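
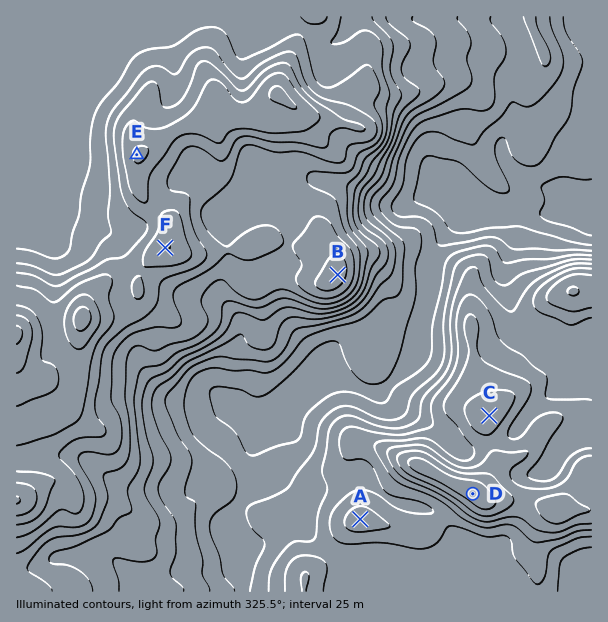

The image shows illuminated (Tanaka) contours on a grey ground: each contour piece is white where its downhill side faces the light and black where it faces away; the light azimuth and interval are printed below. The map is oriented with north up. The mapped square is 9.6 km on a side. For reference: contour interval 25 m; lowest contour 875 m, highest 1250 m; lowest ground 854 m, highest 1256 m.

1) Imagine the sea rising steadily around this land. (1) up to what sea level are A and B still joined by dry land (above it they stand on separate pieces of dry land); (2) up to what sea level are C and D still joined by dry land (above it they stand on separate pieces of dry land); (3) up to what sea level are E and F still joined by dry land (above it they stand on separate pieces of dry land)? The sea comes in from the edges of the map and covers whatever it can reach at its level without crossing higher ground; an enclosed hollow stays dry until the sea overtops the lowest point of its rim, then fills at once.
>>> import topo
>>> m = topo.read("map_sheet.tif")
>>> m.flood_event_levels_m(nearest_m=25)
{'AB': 975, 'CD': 1075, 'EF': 1175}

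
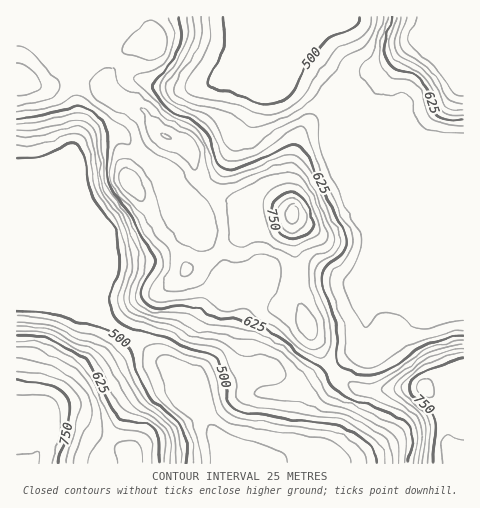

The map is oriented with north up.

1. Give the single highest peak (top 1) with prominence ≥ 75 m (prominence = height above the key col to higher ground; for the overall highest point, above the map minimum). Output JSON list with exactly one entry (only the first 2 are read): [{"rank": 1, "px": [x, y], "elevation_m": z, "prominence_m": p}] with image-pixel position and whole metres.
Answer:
[{"rank": 1, "px": [292, 215], "elevation_m": 813, "prominence_m": 392}]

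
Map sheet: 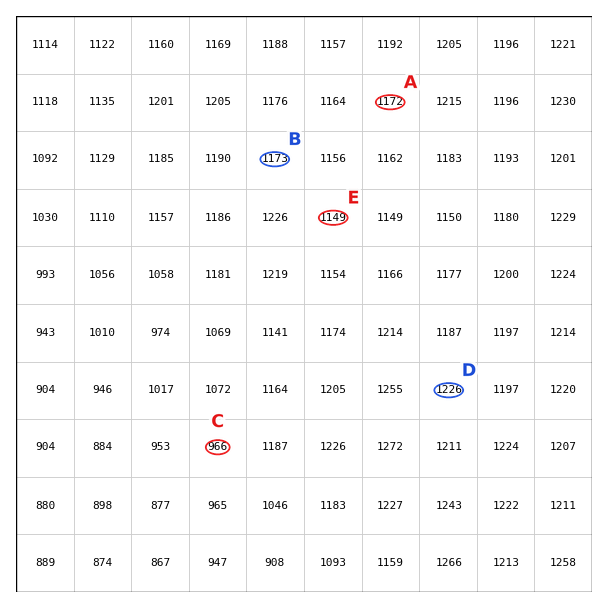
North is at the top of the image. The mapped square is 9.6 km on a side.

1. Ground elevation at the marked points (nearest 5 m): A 1170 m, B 1175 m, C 965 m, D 1225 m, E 1150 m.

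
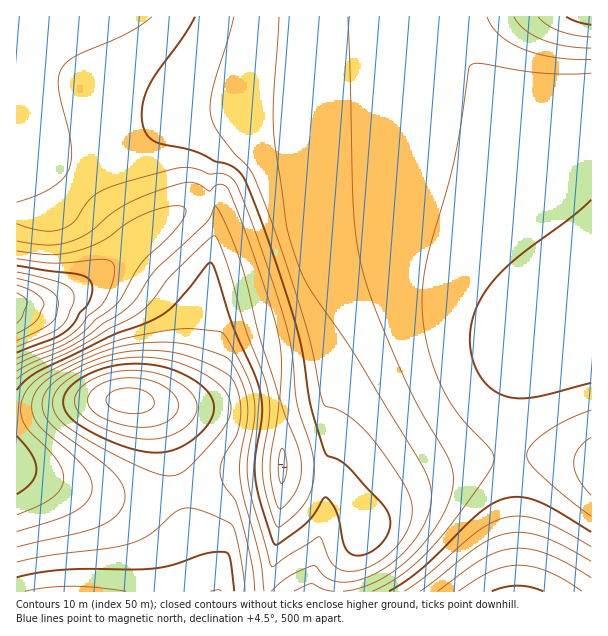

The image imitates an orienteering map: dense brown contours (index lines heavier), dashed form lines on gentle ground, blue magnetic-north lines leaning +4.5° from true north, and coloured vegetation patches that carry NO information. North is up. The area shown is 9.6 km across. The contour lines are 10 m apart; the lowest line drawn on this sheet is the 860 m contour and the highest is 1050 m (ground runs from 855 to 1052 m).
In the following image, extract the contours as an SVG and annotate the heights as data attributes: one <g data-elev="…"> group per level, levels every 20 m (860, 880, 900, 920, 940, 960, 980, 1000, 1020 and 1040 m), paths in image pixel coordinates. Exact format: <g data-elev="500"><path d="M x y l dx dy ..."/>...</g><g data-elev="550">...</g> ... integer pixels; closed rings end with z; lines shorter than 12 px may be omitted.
<g data-elev="860"><path d="M17 293l9 6 1 4-5 14-5 6"/></g><g data-elev="880"><path d="M17 278l18 5 14 7 7 6 2 7-2 12-5 8-12 7-22 11"/></g><g data-elev="900"><path d="M17 266l64 9 8 4 3 9-1 8-4 9-7 7-6 11-7 7-13 8-37 15"/></g><g data-elev="920"><path d="M281 483l-2-7-1-12 2-11 2-5 4 8 1 12-3 12-2 4z"/><path d="M17 251l31 4 26-3 27-10 28-20 21-10 26-6 7 1 3 3-2 8-8 10-36 36-19 35-7 7-18 13-12 13-13 9-54 23"/></g><g data-elev="940"><path d="M17 224l27 7 9 0 9-2 12-7 15-22 12-9 22-8 53-15 16 0 17 6 15 0 8 5 6 9 18 45 21 61 11 38 4 24 5 48 13 40 4 15 0 18-4 15-5 11-9 11-15 12-3 1-2-1-9-29-5-24 1-18 7-41-2-24-5-16-18-45-18-66-9-23-3-4-6 3-37 36-21 27-13 12-28 14-35 21-42 19-16 11"/><path d="M152 17l-26 17-50 22-13 10-4 9-1 11 13 57 1 13-3 12-6 11-11 9-15 7-20 7"/></g><g data-elev="960"><path d="M591 37l-16-2-15-4-14-7-8-7"/><path d="M234 17l-22 75-2 16 2 12 10 18 12 15 17 18 11 26 19 52 24 74 7 28 11 51 3 4 16 6 17 12 15 16 18 25 13 21 6 14 1 13-4 15-8 14-11 12-14 10-13 6-15 1-11-4-7-9-8-20-3-1-46 30-20-66-4-22 0-21 7-45-1-14-4-15-9-21-17-29-5-3-28-2-35 3-42 10-61 27-12 8-9 7-6 8-4 9-1 9 1 9 7 12 20 19 8 11 6 10 1 9-4 9-8 9-13 8-22 9"/></g><g data-elev="980"><path d="M255 591l-4-33-14-53-3-7-10-13-4-12 3-14 13-22 3-9 2-20-3-18-7-12-9-7-24-11-24-7-34-3-32 6-18 6-19 9-14 9-9 9-4 7-2 8 2 9 4 7 9 10 41 29 16 14 10 15 1 13-3 8-6 7-17 10-20 7-62 14"/><path d="M333 591l-9-2-13-5-17 7"/><path d="M591 495l-13-16-4-15 1-8 3-6 13-13"/><path d="M591 59l-37-2-32-8-13-7-10-7-8-9-4-9"/><path d="M348 17l5 187 3 32 5 27 10 36 21 51 24 52 32 56 4 12 1 10-2 17-9 19-12 20-16 18-16 14-18 12-18 7-19 4"/></g><g data-elev="1000"><path d="M234 591l-4-34-2-3-4-2-18 2-32 10-18 4-91 2-24 2-24 5"/><path d="M591 532l-36-22-18-9-16-4-17 2-12 5-12 8-57 55-17 14-17 10"/><path d="M145 452l16 1 15-4 15-8 13-12 8-12 2-10-3-11-9-10-14-10-18-7-18-4-20-1-18 2-18 5-16 8-12 10-4 7-1 9 3 8 8 8 15 10 19 9 20 8z"/><path d="M591 200l-20 18-53 39-23 22-11 14-8 15-4 15-2 16 2 20 8 16 11 13 13 8 14 2 15-1 58-14"/></g><g data-elev="1020"><path d="M591 561l-28-16-20-8-18-4-16 0-15 5-15 8-59 45"/><path d="M129 426l21 1 10-2 8-4 6-5 4-6 0-6-2-6-6-8-10-6-11-4-12-2-14 0-12 2-11 4-8 6-3 5-1 6 1 6 4 4 15 9z"/></g><g data-elev="1040"><path d="M582 591l-18-11-16-8-15-5-14-2-13 2-14 4-15 8-19 12"/></g>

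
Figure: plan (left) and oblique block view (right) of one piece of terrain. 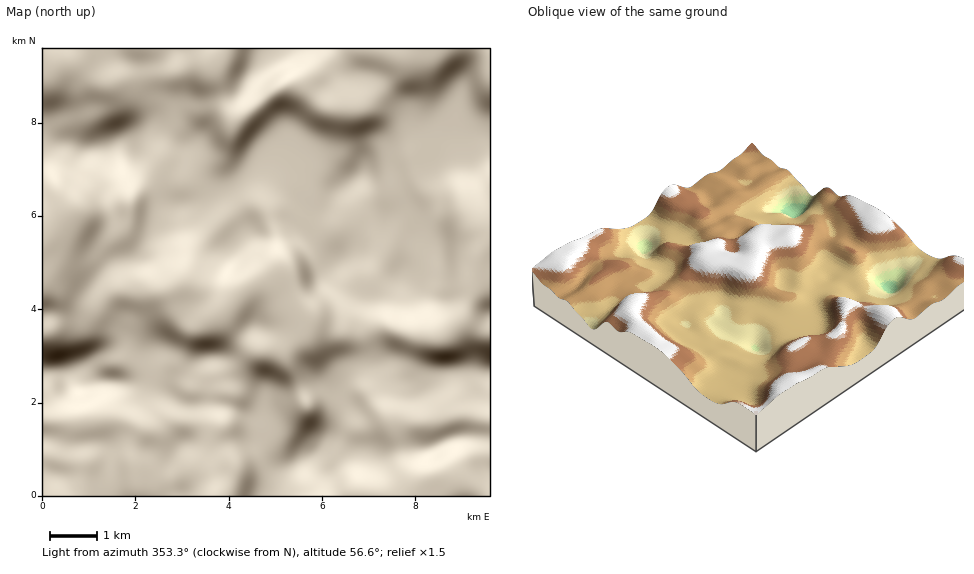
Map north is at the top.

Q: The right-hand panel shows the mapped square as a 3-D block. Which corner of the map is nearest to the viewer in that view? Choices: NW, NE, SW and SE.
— NE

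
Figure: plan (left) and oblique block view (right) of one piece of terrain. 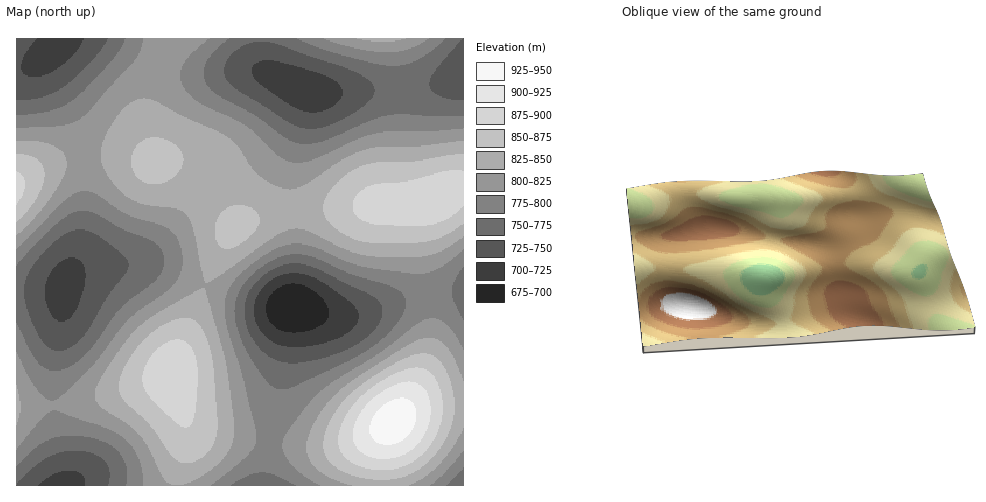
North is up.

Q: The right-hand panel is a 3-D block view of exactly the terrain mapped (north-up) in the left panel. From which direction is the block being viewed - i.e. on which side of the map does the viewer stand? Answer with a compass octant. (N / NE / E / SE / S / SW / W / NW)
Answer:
E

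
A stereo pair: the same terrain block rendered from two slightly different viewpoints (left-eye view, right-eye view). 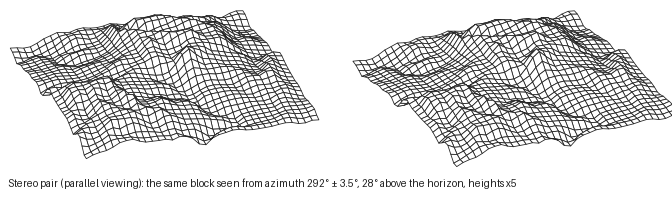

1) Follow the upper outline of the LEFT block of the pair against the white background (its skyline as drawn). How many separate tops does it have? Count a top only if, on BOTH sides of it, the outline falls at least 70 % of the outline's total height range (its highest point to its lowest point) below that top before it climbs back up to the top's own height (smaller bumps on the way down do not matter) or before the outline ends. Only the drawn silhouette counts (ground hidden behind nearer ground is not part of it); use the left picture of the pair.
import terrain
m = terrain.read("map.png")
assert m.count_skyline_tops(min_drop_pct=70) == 0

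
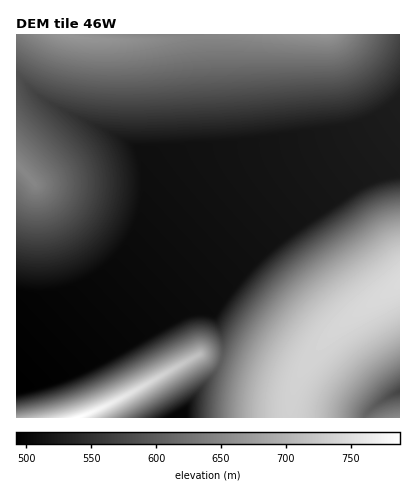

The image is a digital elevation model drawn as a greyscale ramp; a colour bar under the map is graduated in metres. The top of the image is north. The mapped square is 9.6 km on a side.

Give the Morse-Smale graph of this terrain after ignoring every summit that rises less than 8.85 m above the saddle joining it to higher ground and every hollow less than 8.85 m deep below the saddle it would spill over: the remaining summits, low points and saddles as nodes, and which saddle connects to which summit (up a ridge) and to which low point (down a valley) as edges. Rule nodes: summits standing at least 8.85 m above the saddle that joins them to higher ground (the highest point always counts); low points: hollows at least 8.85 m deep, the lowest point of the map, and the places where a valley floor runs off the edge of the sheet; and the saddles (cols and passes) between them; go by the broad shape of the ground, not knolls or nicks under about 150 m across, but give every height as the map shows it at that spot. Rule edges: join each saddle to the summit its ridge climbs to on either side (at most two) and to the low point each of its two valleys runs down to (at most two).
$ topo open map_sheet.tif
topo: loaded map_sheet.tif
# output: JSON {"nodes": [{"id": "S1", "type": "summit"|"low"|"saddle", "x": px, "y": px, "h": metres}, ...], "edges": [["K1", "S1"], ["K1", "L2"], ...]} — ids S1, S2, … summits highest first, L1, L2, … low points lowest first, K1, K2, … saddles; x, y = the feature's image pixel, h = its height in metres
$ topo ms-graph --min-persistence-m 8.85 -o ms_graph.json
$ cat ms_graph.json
{"nodes": [
{"id": "S1", "type": "summit", "x": 78, "y": 418, "h": 788},
{"id": "S2", "type": "summit", "x": 398, "y": 286, "h": 746},
{"id": "S3", "type": "summit", "x": 68, "y": 36, "h": 666},
{"id": "S4", "type": "summit", "x": 324, "y": 34, "h": 665},
{"id": "S5", "type": "summit", "x": 398, "y": 418, "h": 652},
{"id": "S6", "type": "summit", "x": 20, "y": 168, "h": 649},
{"id": "L1", "type": "low", "x": 20, "y": 388, "h": 492},
{"id": "L2", "type": "low", "x": 178, "y": 416, "h": 499},
{"id": "L3", "type": "low", "x": 400, "y": 392, "h": 571},
{"id": "K1", "type": "saddle", "x": 364, "y": 418, "h": 615},
{"id": "K2", "type": "saddle", "x": 220, "y": 362, "h": 604},
{"id": "K3", "type": "saddle", "x": 16, "y": 76, "h": 588},
{"id": "K4", "type": "saddle", "x": 394, "y": 165, "h": 522}],
"edges": [["K1", "S2"], ["K1", "S5"], ["K1", "L3"], ["K2", "S1"], ["K2", "S2"], ["K2", "L1"], ["K2", "L2"], ["K3", "S3"], ["K3", "S6"], ["K3", "L1"], ["K4", "S3"], ["K4", "S4"], ["K4", "L1"]]}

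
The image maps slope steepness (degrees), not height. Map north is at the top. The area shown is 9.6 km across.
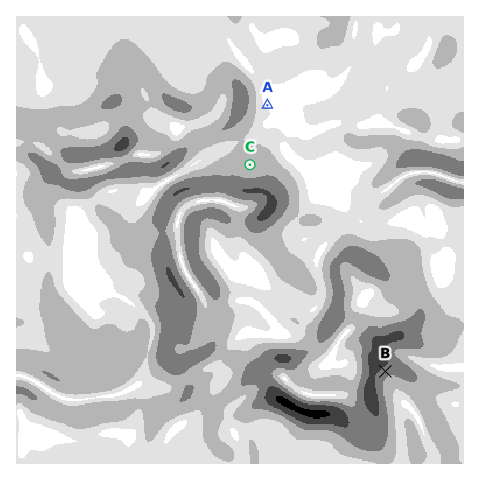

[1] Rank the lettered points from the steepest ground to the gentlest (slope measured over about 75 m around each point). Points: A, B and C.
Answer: B C A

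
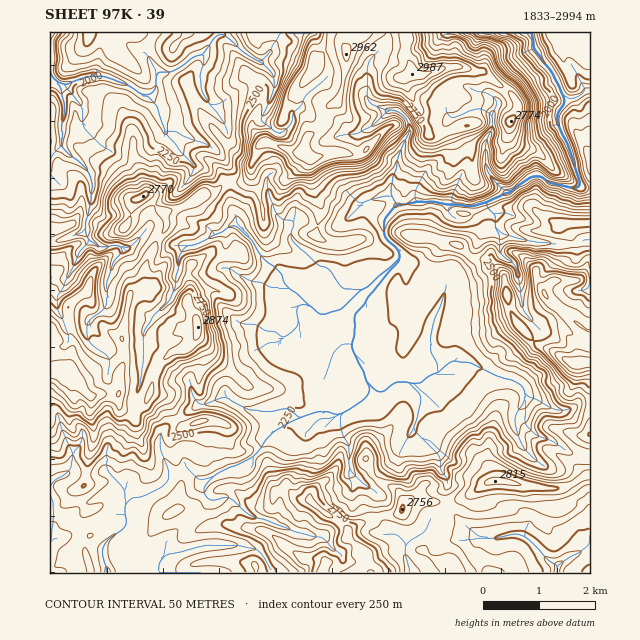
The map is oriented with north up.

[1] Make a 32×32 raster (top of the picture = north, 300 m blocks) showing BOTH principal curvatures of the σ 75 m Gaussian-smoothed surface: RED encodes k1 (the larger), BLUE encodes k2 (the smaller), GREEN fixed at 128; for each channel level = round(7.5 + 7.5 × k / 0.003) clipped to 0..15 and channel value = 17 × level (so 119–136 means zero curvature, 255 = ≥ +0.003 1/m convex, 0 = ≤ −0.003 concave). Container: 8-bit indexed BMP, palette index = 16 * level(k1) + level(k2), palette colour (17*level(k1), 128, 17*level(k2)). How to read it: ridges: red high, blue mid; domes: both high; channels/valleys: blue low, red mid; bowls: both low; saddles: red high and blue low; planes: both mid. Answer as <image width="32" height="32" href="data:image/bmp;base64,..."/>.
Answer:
<image width="32" height="32" href="data:image/bmp;base64,Qk02CAAAAAAAADYEAAAoAAAAIAAAACAAAAABAAgAAAAAAAAEAAATCwAAEwsAAAABAAAAAAAAAIAAABGAAAAigAAAM4AAAESAAABVgAAAZoAAAHeAAACIgAAAmYAAAKqAAAC7gAAAzIAAAN2AAADugAAA/4AAAACAEQARgBEAIoARADOAEQBEgBEAVYARAGaAEQB3gBEAiIARAJmAEQCqgBEAu4ARAMyAEQDdgBEA7oARAP+AEQAAgCIAEYAiACKAIgAzgCIARIAiAFWAIgBmgCIAd4AiAIiAIgCZgCIAqoAiALuAIgDMgCIA3YAiAO6AIgD/gCIAAIAzABGAMwAigDMAM4AzAESAMwBVgDMAZoAzAHeAMwCIgDMAmYAzAKqAMwC7gDMAzIAzAN2AMwDugDMA/4AzAACARAARgEQAIoBEADOARABEgEQAVYBEAGaARAB3gEQAiIBEAJmARACqgEQAu4BEAMyARADdgEQA7oBEAP+ARAAAgFUAEYBVACKAVQAzgFUARIBVAFWAVQBmgFUAd4BVAIiAVQCZgFUAqoBVALuAVQDMgFUA3YBVAO6AVQD/gFUAAIBmABGAZgAigGYAM4BmAESAZgBVgGYAZoBmAHeAZgCIgGYAmYBmAKqAZgC7gGYAzIBmAN2AZgDugGYA/4BmAACAdwARgHcAIoB3ADOAdwBEgHcAVYB3AGaAdwB3gHcAiIB3AJmAdwCqgHcAu4B3AMyAdwDdgHcA7oB3AP+AdwAAgIgAEYCIACKAiAAzgIgARICIAFWAiABmgIgAd4CIAIiAiACZgIgAqoCIALuAiADMgIgA3YCIAO6AiAD/gIgAAICZABGAmQAigJkAM4CZAESAmQBVgJkAZoCZAHeAmQCIgJkAmYCZAKqAmQC7gJkAzICZAN2AmQDugJkA/4CZAACAqgARgKoAIoCqADOAqgBEgKoAVYCqAGaAqgB3gKoAiICqAJmAqgCqgKoAu4CqAMyAqgDdgKoA7oCqAP+AqgAAgLsAEYC7ACKAuwAzgLsARIC7AFWAuwBmgLsAd4C7AIiAuwCZgLsAqoC7ALuAuwDMgLsA3YC7AO6AuwD/gLsAAIDMABGAzAAigMwAM4DMAESAzABVgMwAZoDMAHeAzACIgMwAmYDMAKqAzAC7gMwAzIDMAN2AzADugMwA/4DMAACA3QARgN0AIoDdADOA3QBEgN0AVYDdAGaA3QB3gN0AiIDdAJmA3QCqgN0Au4DdAMyA3QDdgN0A7oDdAP+A3QAAgO4AEYDuACKA7gAzgO4ARIDuAFWA7gBmgO4Ad4DuAIiA7gCZgO4AqoDuALuA7gDMgO4A3YDuAO6A7gD/gO4AAID/ABGA/wAigP8AM4D/AESA/wBVgP8AZoD/AHeA/wCIgP8AmYD/AKqA/wC7gP8AzID/AN2A/wDugP8A/4D/AJeGx5Knl4aWt7emt7VzpMXIk7a3pYOWqKeWp5iYo6Koh5emlZeXdoWDg3JxcejmlaK06KWFpqeVhoZ2l4SnloR3hqeWdpeXhbfHxuf3soGCcvijdISUlqeFdHR0haeGhoaGp4aHhqiopoWXlKKVp7b3lLXF56d1lZWYmJZ1l6iFlbeVhnaFhaeGlJW2trfX+nV0lmLW17azx7aFhabFtnWEpcaVdZaVlYWDpHSmyLe293KS5bW16pCn2Pj498TU55aD1XOFtpSGhpeFg7SUhYW10PqlYqWUg6WnxXVwgaWUtnH3cqbmcZV1hqe1g4V0dYWy+KZkdXWEubi3gqPFk6W0pNVyptdh1ue2+ceFdneHhYS1tKZ2h4WVpsZypOjn15O12JLm1YWzodWlkXSGd4d3hoV1p4eHd3WF1oOUonC0hLfo1ba118ijkmGnt7aWh4eIh3eHh3eHd4anpmKE2KPGyIaFxpPFc5SVlMiXloaHh4iHh4eHh3d3hoRyY4W1ppeoloXHg9e1lbe1hXZ2h4d3h3d3iIeHd3aElZWGpvn4lbeDhddzhrbo15WGdneHh4eHh4eHh4eHhpaVdebllIO2pYK214Onp+indHR2h4eIiIeHh4eHh4eGhab5tGSWt6PWo3HmhYCl95VwxpWHd4eHh4eHmIiHh3aFp/SRpteWgub4cNi3x6D4sujIhHd3h4eHhoeYl4d3dXXY8rT4g4GUgfiAp7fHYON0lJGEdneHh4eHhZeWh3Zkhfag5tb39siA6OKFxrWx+bak6ZJ1hoWEhHWXhHOldKTW4+D4t4WlgMKQwJCS5VGAs7XFwraTt+f42LSx6Nb3+JKjwoCAkYLo1KHX+pK2tqaEknD5lYPGk3OmgefJt4WDloS2xcjo95fFgKTVldTlx6dzc/eTU6W3dIWmgYOjcJGQpcXox6eWdbWAt+r65nDn+LOmw9RztZZ1dIOEhKOlttiQkNmUgGCGx4Gllbal5oCixPWjo9XHdHSWloOWlsm15OGkcND1wKWCtoaVpKZjs8WBxuWC2en29/mmcMeUpaag+KbE95DTkbh2hsi3dHSDkqOF+vPFxoOU1feBsfq1lIDV6MWXgOigt4Z1x6eEhpbogcei0pLGt5Wj0veg5pXo+MD5hWLBuMO1lpe2loN2t4R0prPEpJbHx4SQYPaVdpalgPfIlKCmkKTZt6KBhJe2lJeVtpD4lYbWcMa3xnR0hoTU+JaUsJDRsnCApdiCo7aFl9m1cLbXdOaCpdno9+Xl+OaGlpDWpqHYprfHhKXHcmSnsZGVhOmU6YSEluZyt8bWtoRhobeXoLbHppWWlce3k5O2uJSDtKW3t5SV53KAspDAwpDYh4c="/>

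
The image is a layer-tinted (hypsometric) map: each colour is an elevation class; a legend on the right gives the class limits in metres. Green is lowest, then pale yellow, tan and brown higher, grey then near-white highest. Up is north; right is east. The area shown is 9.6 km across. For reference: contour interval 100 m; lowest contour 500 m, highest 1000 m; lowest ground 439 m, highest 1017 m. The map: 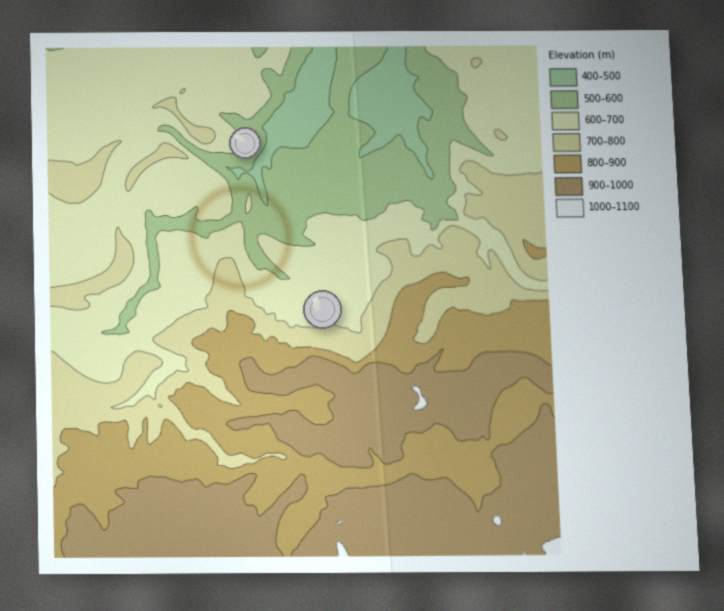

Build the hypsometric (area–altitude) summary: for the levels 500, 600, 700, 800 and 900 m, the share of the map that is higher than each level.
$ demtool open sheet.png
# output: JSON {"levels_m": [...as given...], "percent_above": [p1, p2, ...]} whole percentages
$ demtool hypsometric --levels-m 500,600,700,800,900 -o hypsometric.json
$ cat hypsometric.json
{"levels_m": [500, 600, 700, 800, 900], "percent_above": [96, 84, 53, 38, 21]}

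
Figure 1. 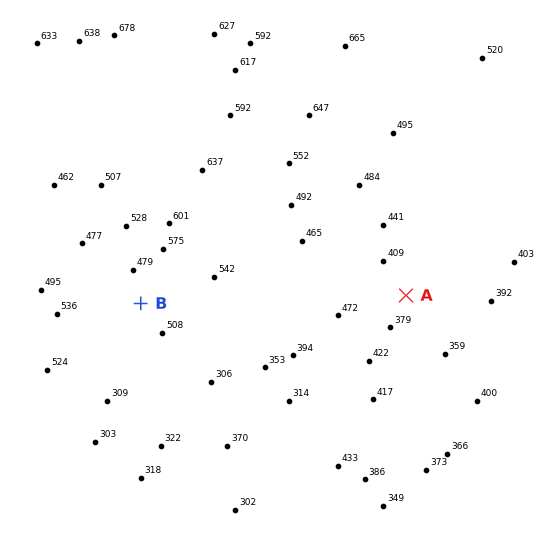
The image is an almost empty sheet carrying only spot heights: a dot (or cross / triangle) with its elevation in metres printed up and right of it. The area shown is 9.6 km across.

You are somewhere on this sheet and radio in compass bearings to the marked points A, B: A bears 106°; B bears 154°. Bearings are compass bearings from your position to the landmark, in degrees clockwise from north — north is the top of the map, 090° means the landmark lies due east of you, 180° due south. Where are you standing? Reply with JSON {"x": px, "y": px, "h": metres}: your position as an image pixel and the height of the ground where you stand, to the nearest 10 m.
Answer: {"x": 93, "y": 206, "h": 490}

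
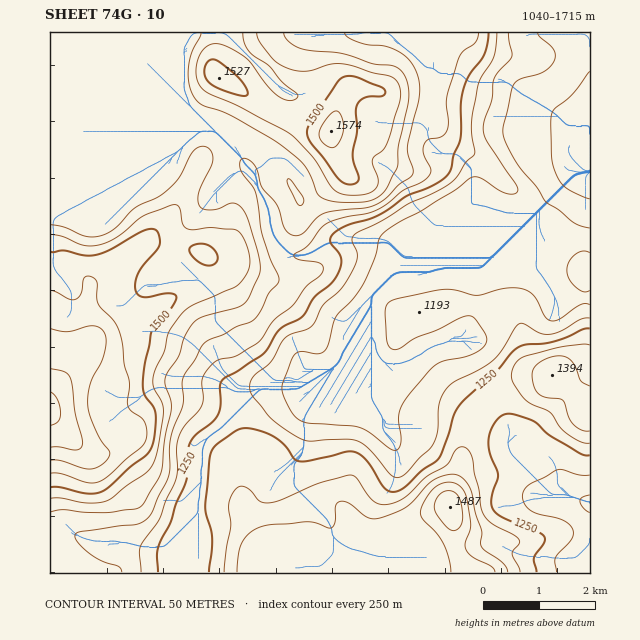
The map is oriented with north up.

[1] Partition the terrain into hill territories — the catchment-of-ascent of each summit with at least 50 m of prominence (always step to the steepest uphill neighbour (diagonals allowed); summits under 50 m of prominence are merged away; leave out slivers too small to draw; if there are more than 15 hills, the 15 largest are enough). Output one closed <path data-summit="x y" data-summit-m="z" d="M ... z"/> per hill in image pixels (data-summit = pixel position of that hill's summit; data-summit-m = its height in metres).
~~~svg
<path data-summit="50 410" data-summit-m="1715" d="M184 32l-134 1 0 540 147 0 0-50-4-11 0-13 4-21 0-24 3-9 21-16 19-21 23-17 11-4 24 3 20-9 22-14 11-17 18-45 2 11 0 35 4 8 10 8 15 2 8-3 16-14 9-6 19-6 7 0 5-5 7-16 7-51 7-5 48-46-28 2-93 40-4 0-17-13-21-6-32 0-31 15-12 1-7-3-6-5-8-12-6-29-25-48-24-26-15-8-16-15-7-14-2-35 6-18z"/><path data-summit="450 507" data-summit-m="1487" d="M369 305l-18 45-11 17-22 14-20 9-24-3-11 4-23 17-19 21-21 16-3 9 0 24-4 21 0 13 4 11 0 49 393 1 0-70-19-6-25-2-9-6-10-18-15-16-3-7 3-11-8-10-28-22-18-20-8-19-4-24-18 7-17 15-11 5-10 0-12-6-7-12 0-35z"/><path data-summit="331 131" data-summit-m="1574" d="M425 32l-201 1 68 66-2 14-11 24-8 10-23 21 20 39 6 29 8 12 6 5 7 3 12-1 31-15 32 0 21 6 17 13 4 0 93-40 27-3 39-39 7-4 12-2 0-46-21-4-53-31-9-3-26-1-49-19-4-5z"/><path data-summit="552 375" data-summit-m="1394" d="M533 216l-48 47-7 5-7 51-7 16-5 5-12 3 1 18 3 10 14 24 11 10 24 17 9 11 3 4-3 6 3 12 15 16 13 22 6 2 25 2 19 5 0-203-31-1-5-3-19-31 3-9 0-18z"/><path data-summit="219 78" data-summit-m="1527" d="M224 32l-39 1 0 10-6 18 0 31 9 18 16 15 15 8 30 34 22-20 8-10 11-24 2-14z"/>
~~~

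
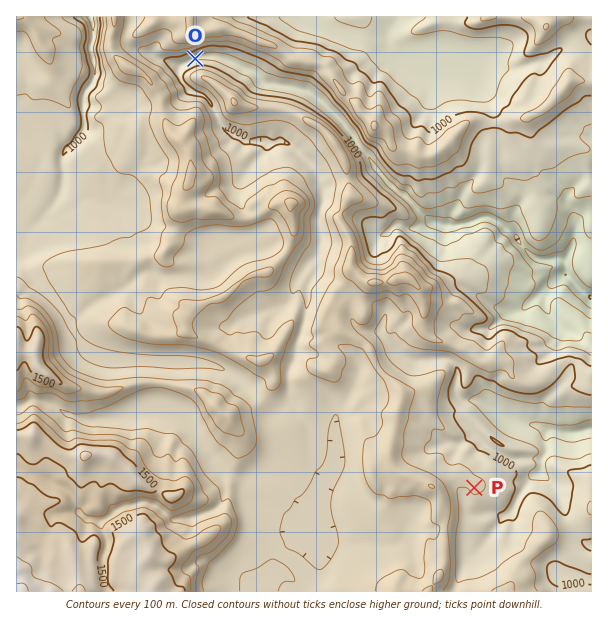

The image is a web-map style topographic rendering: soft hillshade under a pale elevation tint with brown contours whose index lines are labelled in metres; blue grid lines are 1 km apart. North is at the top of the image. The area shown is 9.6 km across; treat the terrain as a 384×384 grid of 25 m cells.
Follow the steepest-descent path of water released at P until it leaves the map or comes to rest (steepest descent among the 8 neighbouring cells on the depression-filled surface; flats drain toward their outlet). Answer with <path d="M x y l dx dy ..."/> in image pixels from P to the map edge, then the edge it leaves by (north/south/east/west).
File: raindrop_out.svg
<path d="M474 488l-10 10 0 6 1 2 0 3 5 6 15 0 1-2 11 0 1 2 6 1 3-1 6-6 8-17 7-9 0-1 6-6 2 0 0-3 4-5 2-3 0-6 4-6 0-19 2-3 10 0 2 1 19 0 2-1 10-2"/>
exit: east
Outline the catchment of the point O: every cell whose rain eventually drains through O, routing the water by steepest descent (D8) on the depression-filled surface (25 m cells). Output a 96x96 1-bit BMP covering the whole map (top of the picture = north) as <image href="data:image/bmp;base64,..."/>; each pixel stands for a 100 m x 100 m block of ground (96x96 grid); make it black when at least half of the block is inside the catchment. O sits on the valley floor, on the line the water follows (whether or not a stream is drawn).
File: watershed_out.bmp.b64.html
<image width="96" height="96" href="data:image/bmp;base64,Qk2+BAAAAAAAAD4AAAAoAAAAYAAAAGAAAAABAAEAAAAAAIAEAAATCwAAEwsAAAIAAAAAAAAA////AAAAAAAAAAAAAAAAAAAAAAAAAAAAAAAAAAAAAAAAAAAAAAAAAAAAAAAAAAAAAAAAAAAAAAAAAAAAAAAAAAAAAAAAAAAAAAAAAAAAAAAAAAAAAAAAAAAAAAAAAAAAAAAAAAAAAAAAAAAAAAAAAAAAAAAAAAAAAAAAAAAAAAAAAAAAAAAAAAAAAAAAAAAAAAAAAAAAAAAAAAAAAAAAAAAAAAAAAAAAAAAAAAAAAAAAAAAAAAAAAAAAAAAAAAAAAAAAAAAAAAAAAAAAAAAAAAAAAAAAAAAAAAAAAAAAAAAAAAAAAAAAAAAAAAAAAAAAAAAAAAAAAAAAAAAAAAAAAAAAAAAAAAAAAAAAAAAAAAAAAAAAAAAAAAAAAAAAAAAAAAAAAAAAAAAAAAAAAAAAAAAAAAAAAAAAAAAAAAAAAAAAAAAAAAAAAAAAAAAAAAAAAAAAAAAAAAAAAAAAAAAAAAAAAAAAAAAAAAAAAAAAAAAAAAAAAAAAAAAAAAAAAAAAAAAAAAAAAAAAAAAAAAAAAAAAAAAAAAAAAAAAAAAAAAAAAAAAAAAAAAAAAAAAAAAAAB4AAAAAAAAAAAAAAB+AAAAAAAAAAAAAAD/wAAAAAAAAAAAAAP/4AAAAAAAAAAAAB//4AAAAAAAAAAAAH//wAAAAAAAAAAAAf//gAAAAAAAAAAAD///wAAAAAAAAAAAP///4AAAAAAAAAAAP///4AAAAAAAAAAAP///8AAAAAAAAAAAH///4AAAAAAAAAAAD///4AAAAAAAAAAAA///4AAAAAAAAAAAAH//4AAAAAAAAAAAAD//8AAAAAAAAAAAAB//+AAAAAAAAAAAAAf//AAAAAAAAAAAAAD//AAAAAAAAAAAAAB//AAAAAAAAAAAAAA//AAAAAAAAAAAAAAf/AAAAAAAAAAAAAAf/AAAAAAAAAAAAAAP/AAAAAAAAAAAAAAP+AAAAAAAAAAAAAAP+AAAAAAAAAAAAAAP8AAAAAAAAAAAADwP8AAAAAAAAAAAAf4P8AAAAAAAAAAAf/+P+AAAAAAAAAAAP///+AAAAAAAAAAAP////AAAAAAAAAAAP////AAAAAAAAAAAH///+AAAAAAAAAAAH///+AAAAAAAAAAAH///+AAAAAAAAAAAH///+AAAAAAAAAAAH///+AAAAAAAAAAAH///8AAAAAAAAAAAP///4AAAAAAAAAAAf///4AAAAAAAAAAA////wAAAAAAAAAAB////gAAAAAAAAAAB///+AAAAAAAAAAAB///4AAAAAAAAAAAD///AAAAAAAAAAAAD/+AAAAAAAAAAAAAD/8AAAAAAAAAAAAAH/4AAAAAAAAAAAAAH/gAAAAAAAAAAAAAP/AAAAAAAAAAAAAAf+AAAAAAAAAAAAAB/8AAAAAAAAAAAAAH/8AAAAAAAAAAAAAP/4AAAAAAAAAAAAAP/4AAAAAAAAAAAAAP/4AAAAAAAAAAAAAP/4AAAAAAAAAAAAAAf4AAAAAAAAAAAAAAP4AAAAAAAAAAAAAAGAAAAAAAAAAAA="/>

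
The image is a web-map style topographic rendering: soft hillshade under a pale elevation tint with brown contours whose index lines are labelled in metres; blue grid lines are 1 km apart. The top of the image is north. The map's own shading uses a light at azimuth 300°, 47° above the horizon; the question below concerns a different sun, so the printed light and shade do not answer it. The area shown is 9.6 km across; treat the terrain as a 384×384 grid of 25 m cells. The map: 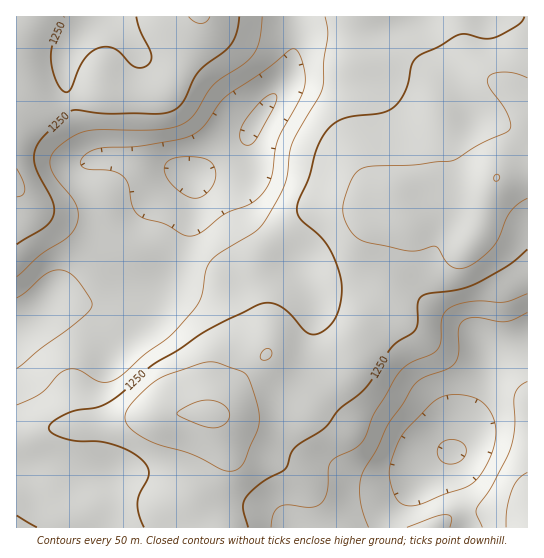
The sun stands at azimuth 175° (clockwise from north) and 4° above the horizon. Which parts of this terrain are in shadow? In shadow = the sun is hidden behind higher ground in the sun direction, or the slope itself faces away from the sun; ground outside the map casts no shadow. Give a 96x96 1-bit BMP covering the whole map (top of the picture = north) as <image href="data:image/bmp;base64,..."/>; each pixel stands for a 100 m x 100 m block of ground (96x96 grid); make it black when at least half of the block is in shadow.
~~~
<image width="96" height="96" href="data:image/bmp;base64,Qk2+BAAAAAAAAD4AAAAoAAAAYAAAAGAAAAABAAEAAAAAAIAEAAATCwAAEwsAAAIAAAAAAAAA////AAAAAAAAAAAAAAAAAAP8AAAAAAAAAAAAAAP+AAAAAAAAAAAAAAP/AAAAAAAAAAAAAAP/wAAAAAAAAAAAAAP/+AAAAAAAAAAAAAH//4AAAAAAAAAAAAH//8AAAAAAAAAAAAH//+AAAAAAAAAAAAD//+AAAAAAAAAAAAD///wAAAAAAAAAAAB///4AAAAAAAAAAAB///wAAAAAAAAAAAA///wAAAAAAAAAAAAf//wAAAAAAAAAAAAP//gAAAAAAAAAAAAH//gAAAAAAAAAAAAA//AAAAAAAAAAAAAAA/AAAAAAAAAAAAAAAAAAAAAAAAAAAAAAAAAAAAAAAAAAAAAAAAD/AAAAAAAAAAAAAAD/x/4AAAAAAAAAAAD////AAAAAAAAAAAD////wHwAAAAAAAAD/3////4AAAAAAAAD/D////4AAAAAAAAD+D////wAAAAAAAAP8D////wAAAAAAAAP4D////gAAAAAAAAP5////+AAAAAAAAAH/////8AAAAAAAAAD/////8AAAAAAAAAD/////+AAAAAAAAAD//////AAAAAAAAAB/5////gAAAAAAAAAfwf///wAAAAAAAAAHAP///4AAAAAAAAAAAP///+AAAAAAAAAAAH////+AAAAAAAAAAH////+AAAAAAAAAAD////8AAAAAAAAAAD///gcAAAAAAAAAAB//+AIAAAAAAAAAAA//8AAAAAAAAAAAAA//4AAAAAAAAAAAAAf/4AAAAAAAAAAAAAP/wAAAAAAAAAAAAAD/gAAAAAAAAAAAAAA/AAAAAAAAAAAAAAAAAAAAAAAAAAAAAAAAEAAAAAAAAAAAAAAAPAAAAAAAAAAAAAAAfgAAAAAAAAAAAAAAf4AAAAAAAAAAAAAAf/gAAAAAAAAAAAAAf/gAAAAAAAAAAAAAf/wAAAAAAAAAAAAAf/8AAAAAAAAAAAAAf/+AAAAAAAAAAAAAf//AAAAAAAAAAAAA///gAAAAAAAB4AAB///wAAAAAAAH8AAB///wAAAAAAAP+AAAf//wAAAAAAAP8AAAf//gAAAAAAAP8AAAED/gAAAAAAAPwAAAAB/AAAAAAAACAAAAAA+AAAAAAAAAAAAAAAcAAAAAA/AAAAAAAAAAAAAAA/AAAAAAAAAAAAAAB/AAAAAAAAD4AAAAB/AAAAAAAAD8AAAAB/AAAAAAAAH+AAAAB+AAAAAAAAH/AAAAA+AAAAAAAAD/AAAAA8AAAAAAAAD/gAAAAQAAAAAAAAD/wAAAAAAAAAAAAAD/wAAAAAAAAAAAAAB/wAAAAAAAAAAAAAB/wAAAAAAAAAAAAAB/gAAAAAAAAAAAAAA/AAAAAAAAAAAAAAAfAAAAAAAAAAAAAAAEAAAAAAAAAAAAAAAAAAAAAAAAAAAAAAAAAAAAAOAAAAAAAAAAAAAAA/AAAAAAAAAAAAAAA/AAAAAAAAAAAAAAA/gAAAAAAAAAAAAAA/AAAAAAAAAAAAAAA/AAAAAAAAAAAAAAA/AAAAAAAAAAAAAAAeAAAAAAAAAAAAAAAAA="/>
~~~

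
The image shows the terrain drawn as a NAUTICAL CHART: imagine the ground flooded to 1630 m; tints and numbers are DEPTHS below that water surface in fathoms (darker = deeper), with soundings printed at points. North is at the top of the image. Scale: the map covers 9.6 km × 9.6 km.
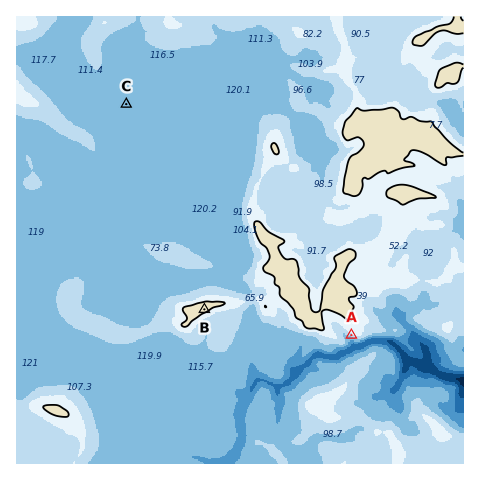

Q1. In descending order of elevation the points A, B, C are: B A C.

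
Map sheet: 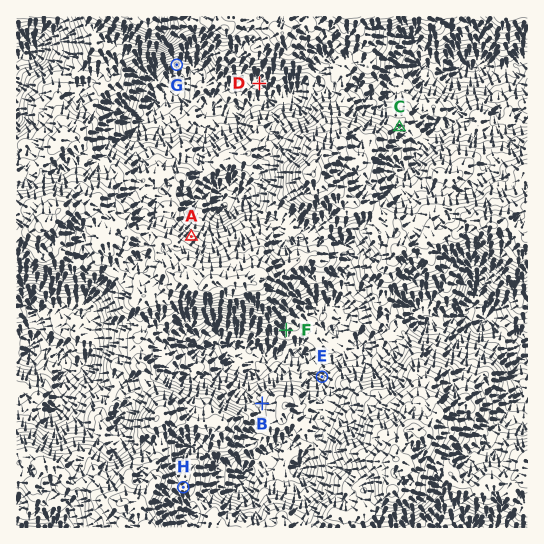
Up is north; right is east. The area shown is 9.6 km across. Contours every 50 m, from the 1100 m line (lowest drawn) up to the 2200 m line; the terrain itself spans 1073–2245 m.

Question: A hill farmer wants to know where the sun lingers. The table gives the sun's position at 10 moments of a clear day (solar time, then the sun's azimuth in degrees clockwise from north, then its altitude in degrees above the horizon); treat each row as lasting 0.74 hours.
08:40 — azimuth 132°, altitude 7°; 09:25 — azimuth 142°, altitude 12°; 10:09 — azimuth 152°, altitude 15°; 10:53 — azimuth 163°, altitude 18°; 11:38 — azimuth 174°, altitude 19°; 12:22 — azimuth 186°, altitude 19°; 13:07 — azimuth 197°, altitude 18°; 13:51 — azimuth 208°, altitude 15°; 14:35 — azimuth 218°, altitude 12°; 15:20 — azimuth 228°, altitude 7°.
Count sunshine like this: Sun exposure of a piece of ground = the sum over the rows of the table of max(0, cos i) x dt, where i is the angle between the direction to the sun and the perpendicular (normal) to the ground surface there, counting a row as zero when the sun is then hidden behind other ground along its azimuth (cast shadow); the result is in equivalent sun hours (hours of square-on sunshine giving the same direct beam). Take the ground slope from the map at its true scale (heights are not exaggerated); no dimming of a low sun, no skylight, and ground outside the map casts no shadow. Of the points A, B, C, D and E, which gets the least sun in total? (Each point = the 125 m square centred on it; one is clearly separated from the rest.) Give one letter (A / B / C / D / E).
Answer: A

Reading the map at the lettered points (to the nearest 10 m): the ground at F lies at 1450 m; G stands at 1320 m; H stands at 1890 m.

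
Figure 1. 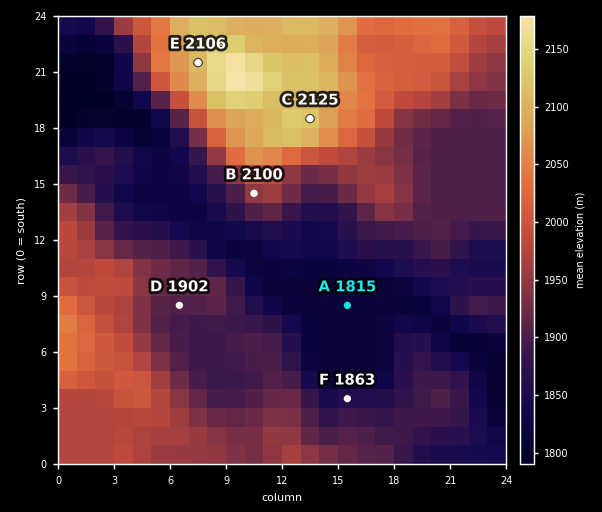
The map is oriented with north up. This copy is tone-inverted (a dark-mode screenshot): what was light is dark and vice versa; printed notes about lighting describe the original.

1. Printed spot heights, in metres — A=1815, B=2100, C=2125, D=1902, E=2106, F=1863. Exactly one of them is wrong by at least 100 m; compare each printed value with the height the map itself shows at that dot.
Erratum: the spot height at B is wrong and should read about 1950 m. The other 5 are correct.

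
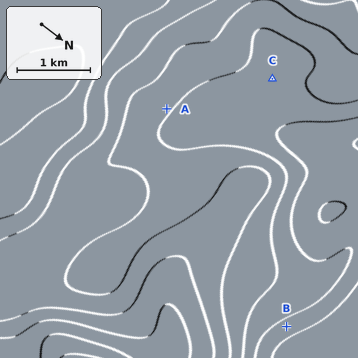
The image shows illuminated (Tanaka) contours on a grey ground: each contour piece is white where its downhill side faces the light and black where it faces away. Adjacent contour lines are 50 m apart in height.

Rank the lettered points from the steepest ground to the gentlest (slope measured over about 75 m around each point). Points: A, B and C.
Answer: B A C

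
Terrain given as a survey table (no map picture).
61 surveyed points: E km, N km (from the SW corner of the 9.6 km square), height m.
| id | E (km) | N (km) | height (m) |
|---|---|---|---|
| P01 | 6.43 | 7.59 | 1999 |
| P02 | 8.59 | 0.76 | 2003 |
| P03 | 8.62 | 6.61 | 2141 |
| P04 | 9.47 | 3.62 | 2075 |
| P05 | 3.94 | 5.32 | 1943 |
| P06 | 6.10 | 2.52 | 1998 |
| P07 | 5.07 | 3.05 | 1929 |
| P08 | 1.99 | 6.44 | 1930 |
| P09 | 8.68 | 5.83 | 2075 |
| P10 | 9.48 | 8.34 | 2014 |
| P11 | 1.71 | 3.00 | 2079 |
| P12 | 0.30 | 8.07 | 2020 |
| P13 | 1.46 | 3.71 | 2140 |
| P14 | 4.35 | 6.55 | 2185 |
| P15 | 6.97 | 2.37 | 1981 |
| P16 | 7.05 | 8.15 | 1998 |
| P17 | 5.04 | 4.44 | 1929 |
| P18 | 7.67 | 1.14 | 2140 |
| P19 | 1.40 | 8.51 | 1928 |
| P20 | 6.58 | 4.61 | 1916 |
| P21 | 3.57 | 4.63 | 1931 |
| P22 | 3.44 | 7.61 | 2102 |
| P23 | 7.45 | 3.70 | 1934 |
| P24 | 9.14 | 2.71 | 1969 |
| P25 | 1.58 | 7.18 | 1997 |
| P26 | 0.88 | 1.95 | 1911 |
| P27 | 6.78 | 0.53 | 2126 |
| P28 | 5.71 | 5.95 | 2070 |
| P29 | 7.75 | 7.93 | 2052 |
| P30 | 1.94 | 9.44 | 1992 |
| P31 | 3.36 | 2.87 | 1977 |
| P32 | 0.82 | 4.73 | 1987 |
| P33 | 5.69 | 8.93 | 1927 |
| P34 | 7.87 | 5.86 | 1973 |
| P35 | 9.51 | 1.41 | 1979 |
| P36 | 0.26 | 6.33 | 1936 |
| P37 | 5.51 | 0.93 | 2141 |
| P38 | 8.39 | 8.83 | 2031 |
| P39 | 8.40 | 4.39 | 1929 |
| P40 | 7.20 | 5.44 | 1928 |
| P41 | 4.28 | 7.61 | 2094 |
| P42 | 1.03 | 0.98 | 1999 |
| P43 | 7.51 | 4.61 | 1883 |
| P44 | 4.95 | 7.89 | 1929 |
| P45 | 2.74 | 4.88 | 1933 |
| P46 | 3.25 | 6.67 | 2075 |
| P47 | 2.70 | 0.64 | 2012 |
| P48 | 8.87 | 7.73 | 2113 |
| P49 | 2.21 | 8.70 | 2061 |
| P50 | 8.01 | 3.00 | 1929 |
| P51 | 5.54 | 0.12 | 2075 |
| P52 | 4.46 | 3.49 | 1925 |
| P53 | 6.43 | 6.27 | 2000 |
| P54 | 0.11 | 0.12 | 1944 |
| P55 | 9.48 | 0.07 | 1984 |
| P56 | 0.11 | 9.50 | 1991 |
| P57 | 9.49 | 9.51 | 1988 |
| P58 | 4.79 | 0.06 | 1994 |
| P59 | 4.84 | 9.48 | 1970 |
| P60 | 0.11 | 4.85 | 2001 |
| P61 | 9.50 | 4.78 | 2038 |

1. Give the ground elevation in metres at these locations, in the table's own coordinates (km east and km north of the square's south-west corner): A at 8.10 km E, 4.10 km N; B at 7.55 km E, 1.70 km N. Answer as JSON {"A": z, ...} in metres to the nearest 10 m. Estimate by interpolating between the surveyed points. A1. {"A": 1920, "B": 2070}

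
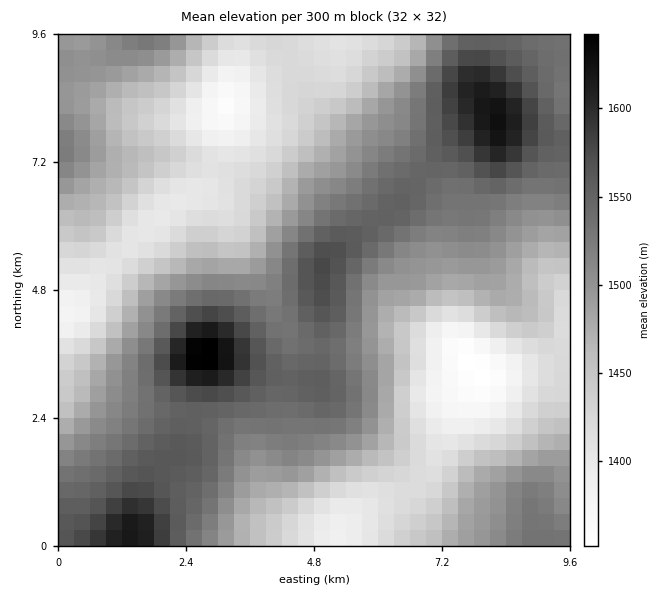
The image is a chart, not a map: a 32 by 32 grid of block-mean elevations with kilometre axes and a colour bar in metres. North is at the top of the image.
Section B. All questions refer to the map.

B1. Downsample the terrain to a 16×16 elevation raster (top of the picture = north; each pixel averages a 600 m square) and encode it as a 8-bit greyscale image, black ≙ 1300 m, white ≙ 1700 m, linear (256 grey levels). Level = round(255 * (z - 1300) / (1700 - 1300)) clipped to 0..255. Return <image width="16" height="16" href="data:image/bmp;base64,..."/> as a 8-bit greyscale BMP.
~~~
<image width="16" height="16" href="data:image/bmp;base64,Qk02BQAAAAAAADYEAAAoAAAAEAAAABAAAAABAAgAAAAAAAABAAATCwAAEwsAAAABAAAAAAAAAAAAAAEBAQACAgIAAwMDAAQEBAAFBQUABgYGAAcHBwAICAgACQkJAAoKCgALCwsADAwMAA0NDQAODg4ADw8PABAQEAAREREAEhISABMTEwAUFBQAFRUVABYWFgAXFxcAGBgYABkZGQAaGhoAGxsbABwcHAAdHR0AHh4eAB8fHwAgICAAISEhACIiIgAjIyMAJCQkACUlJQAmJiYAJycnACgoKAApKSkAKioqACsrKwAsLCwALS0tAC4uLgAvLy8AMDAwADExMQAyMjIAMzMzADQ0NAA1NTUANjY2ADc3NwA4ODgAOTk5ADo6OgA7OzsAPDw8AD09PQA+Pj4APz8/AEBAQABBQUEAQkJCAENDQwBEREQARUVFAEZGRgBHR0cASEhIAElJSQBKSkoAS0tLAExMTABNTU0ATk5OAE9PTwBQUFAAUVFRAFJSUgBTU1MAVFRUAFVVVQBWVlYAV1dXAFhYWABZWVkAWlpaAFtbWwBcXFwAXV1dAF5eXgBfX18AYGBgAGFhYQBiYmIAY2NjAGRkZABlZWUAZmZmAGdnZwBoaGgAaWlpAGpqagBra2sAbGxsAG1tbQBubm4Ab29vAHBwcABxcXEAcnJyAHNzcwB0dHQAdXV1AHZ2dgB3d3cAeHh4AHl5eQB6enoAe3t7AHx8fAB9fX0Afn5+AH9/fwCAgIAAgYGBAIKCggCDg4MAhISEAIWFhQCGhoYAh4eHAIiIiACJiYkAioqKAIuLiwCMjIwAjY2NAI6OjgCPj48AkJCQAJGRkQCSkpIAk5OTAJSUlACVlZUAlpaWAJeXlwCYmJgAmZmZAJqamgCbm5sAnJycAJ2dnQCenp4An5+fAKCgoAChoaEAoqKiAKOjowCkpKQApaWlAKampgCnp6cAqKioAKmpqQCqqqoAq6urAKysrACtra0Arq6uAK+vrwCwsLAAsbGxALKysgCzs7MAtLS0ALW1tQC2trYAt7e3ALi4uAC5ubkAurq6ALu7uwC8vLwAvb29AL6+vgC/v78AwMDAAMHBwQDCwsIAw8PDAMTExADFxcUAxsbGAMfHxwDIyMgAycnJAMrKygDLy8sAzMzMAM3NzQDOzs4Az8/PANDQ0ADR0dEA0tLSANPT0wDU1NQA1dXVANbW1gDX19cA2NjYANnZ2QDa2toA29vbANzc3ADd3d0A3t7eAN/f3wDg4OAA4eHhAOLi4gDj4+MA5OTkAOXl5QDm5uYA5+fnAOjo6ADp6ekA6urqAOvr6wDs7OwA7e3tAO7u7gDv7+8A8PDwAPHx8QDy8vIA8/PzAPT09AD19fUA9vb2APf39wD4+PgA+fn5APr6+gD7+/sA/Pz8AP39/QD+/v4A////AKq8yK2RdF9KOj5PXXKAkJKgqranmn5rXkpDSlFpfI2JkZqmp6GKfoFyYldKWGx5fnyMmaOhk5CQjYFjRT1GV2dmgJKhqKSdnJ6NZTorLENUXHeRt9C/pZ+eimo+JSU6TUJghKzQvp6YnIZmQSo8UFA0SnORpKGRnaeJcGFVZ2pVQkRZbn19haGskoB7d3lsXFhPQ05eWnOVqKGSh4eGeHBrYklBRktgfZKbn5iSkYiGfm9fTURKVW9/jpqcm6adl4lzY1ZDPUhbb4GNna3DtqJ/bVtLMitCUmByg5u4zbyefndtX0EwRVBPW3KTusGtmH6DiX1cRU1NR01ae6Onnpc="/>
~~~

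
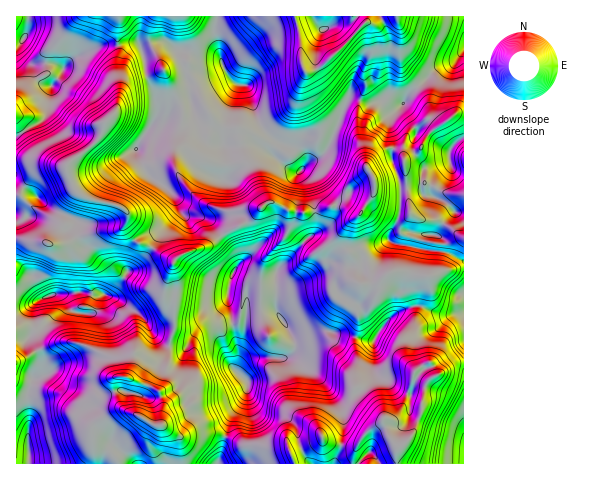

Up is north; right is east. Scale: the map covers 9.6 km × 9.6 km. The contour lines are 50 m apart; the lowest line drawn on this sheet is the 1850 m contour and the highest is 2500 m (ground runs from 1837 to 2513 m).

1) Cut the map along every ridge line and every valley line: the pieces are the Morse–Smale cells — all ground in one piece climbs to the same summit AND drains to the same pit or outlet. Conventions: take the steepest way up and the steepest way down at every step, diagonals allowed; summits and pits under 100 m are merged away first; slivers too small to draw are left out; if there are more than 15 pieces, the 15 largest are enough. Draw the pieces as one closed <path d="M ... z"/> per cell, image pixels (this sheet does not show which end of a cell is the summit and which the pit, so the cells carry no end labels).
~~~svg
<path d="M418 305l-19 6-7 5-20 26-21-6-30-5-12 5-15 2 1 11-3 5-6 4-37 1-10 12 0 3 8 7 0 10-6 13-11 16-5 17 19 8 43 0 7 19 102 0 2-17 16-15 8-20 4-28 9-8-5-14-14 9-10-14 0-16 8-12 1-9 6-12z"/><path d="M166 42l-11 0-14 6-3-5-12 0-7 3-1 31 2 17-4 16-12 14-3 10-6 9-29 23 5 16 9 12 14 6 19 4 12 6 3 4-2 15 11 13 13 5 4-2 4-9 21-25-7-17-24-20-12-23 2-7 14-20 16-5 19 2 5-2 2-5 9 23 7 5 14 4 32-3 39 29 4 0 6-7-2-10-6-6-20-7-14-12-7-12-9-31-13-5-14-23-20-1-21-7z"/><path d="M353 98l-6 1-22 53-5 5-11 5-10 10-15-7-21-18-7-4-32 3-18-6-6-8-6-18-1 3-6 4-19-2-16 5-14 20-2 7 12 23 26 21 7 16 4 5 15 1 9 3 13 15 28-15 20-18 8 2 10 7 7 1 23-1 19-6 21 11 6-9-16-10-1-9 8-9 12-8 0-4-9-31 0-27 2-8z"/><path d="M294 16l-77 0-3 19 12 38 8 9 13 5 9 31 7 12 14 12 20 7 6 6 3 10 14-8 8-9 19-49 6-1 7 2 1-2 5-11-2-17 7-16-1-27-5-4-40 41-10 6-9 2-5-12 0-20z"/><path d="M213 325l-10 1-6 4-12 17-16 0-5 32-5 13-33-16-12 2 0 14 6 13 4 5-8 0-20 12-4 5 0 8 6 10 12 7 8 8 0 4 63 0 0-22-6-8 4 2 20-4 27 3 4-15 11-16 7-20-1-3-12-11 3-22-5-18z"/><path d="M365 260l-5 7-26-1-37 18-20 3-1 23-5-2-22 1-3 3-2 25-5 11-4 22 3 3 3-6 10-9 35 0 5-2 4-7-2-12 6 1 22-7 7 0 44 11 14-20 11-10 14-6 11-1 5-19-1-10-20-4-14 0-11 8-4 0-5-4z"/><path d="M28 16l-12 1 0 141 19 2 31 6 29-23 6-9 3-10 12-14 4-16-2-17 1-31-15-1-14 5-15 7-12 11-8-4-24 0-9-8-4-7 10-18z"/><path d="M272 202l-7 2-15 16-27 15 12 16 4 9-8 18-3 10 0 16 10 53 1-9 5-11 2-25 3-3 16-1 11 2 1-23 20-3 37-18 26 1 6-8-6-7-12 0-2-2 0-21 12-13-11-8-13-3-16 6-23 1-7-1z"/><path d="M70 342l-13 1-19 7 2 7 0 15-8 7-4 14 1 71 66 0-3-37 4-5 13-8 10-5 5 1-4-5-7-17 1-10 5-2-4-15-27-15z"/><path d="M125 224l-8 7-16 0-16 3-24 11-45-6 1 100 9 0 8-7 2-5-2-21 4-5 7-4 11-3 5 1 5 4 7 12 18 3 8-18 11 0 5-4 12-20 7-3 17-20-5-4-9-3-11-13z"/><path d="M57 294l-19 7-4 5 2 21-6 9 8 14 24-8 15 1 11 3 24 12 3 3 4 15 7 0 34 15 4-12 5-33-7-3-11-11-12-18-12-6-9-8-12-5-8 3-3 10-4 6-11 0-7-3-7-12z"/><path d="M463 16l-72 0-15 8-9-2 3 5 1 27-7 16 2 17-6 12 9 5 16-3 8 6 7-1 8-11 29-27 18-6 9-12z"/><path d="M21 158l-5 1 1 80 44 6 20-10 20-4 16 0 7-6 4-7-1-7-10-6-23-5-14-6-7-7-7-21z"/><path d="M404 196l-3 0-2 21-11 24-22 19 6 16 9 4 11-8 14 0 20 4 1 10-6 20 24 9 18-1 1-76-26-18-14 0-13-6-3-15z"/><path d="M222 235l-16 12-27 9-8 11-4 16 0 8 7 7 1 31-6 17 18 0 9-15 12-6 23 4 3 3-6-28 0-16 3-10 8-18-6-12z"/>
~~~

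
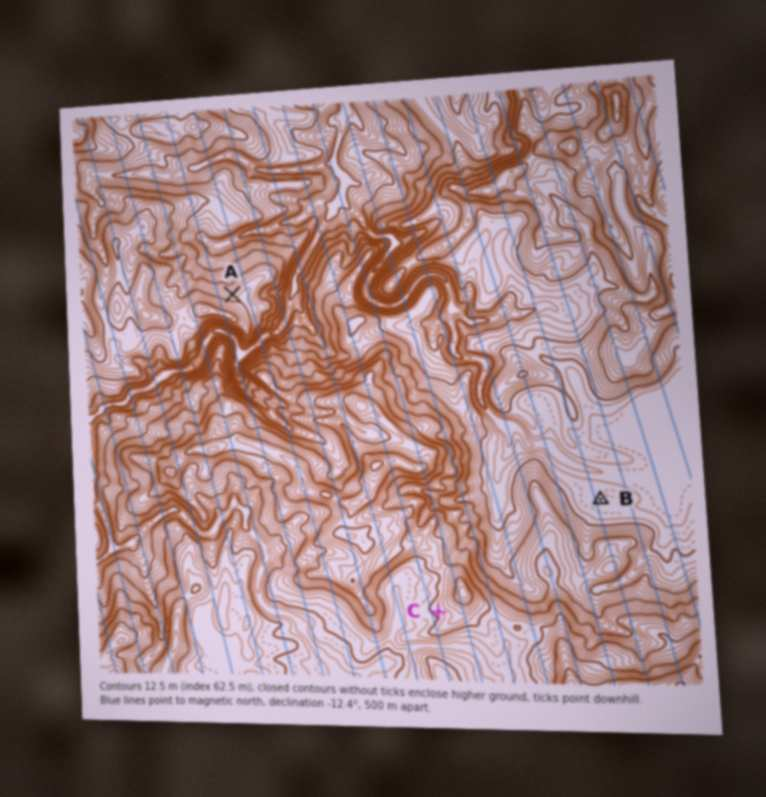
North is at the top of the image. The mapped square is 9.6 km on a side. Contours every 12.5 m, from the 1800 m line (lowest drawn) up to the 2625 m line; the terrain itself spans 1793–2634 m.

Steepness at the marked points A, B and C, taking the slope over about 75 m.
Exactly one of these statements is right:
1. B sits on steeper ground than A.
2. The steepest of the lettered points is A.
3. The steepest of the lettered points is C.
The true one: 2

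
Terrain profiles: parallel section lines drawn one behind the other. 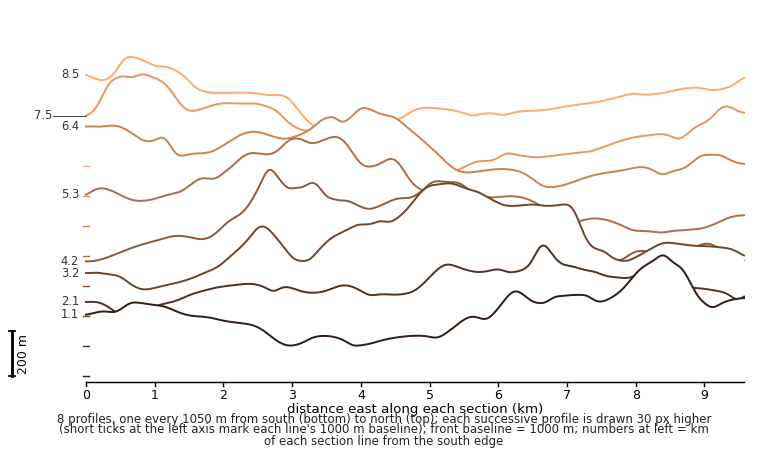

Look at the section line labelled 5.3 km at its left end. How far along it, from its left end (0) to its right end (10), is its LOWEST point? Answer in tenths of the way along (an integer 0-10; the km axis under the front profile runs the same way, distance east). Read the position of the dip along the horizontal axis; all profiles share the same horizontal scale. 9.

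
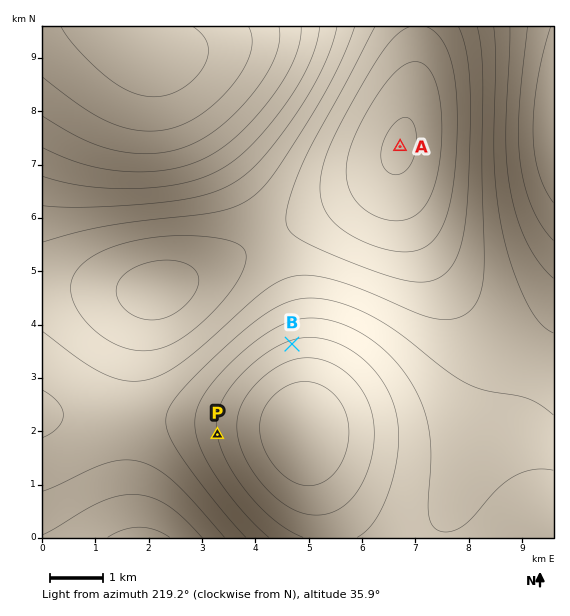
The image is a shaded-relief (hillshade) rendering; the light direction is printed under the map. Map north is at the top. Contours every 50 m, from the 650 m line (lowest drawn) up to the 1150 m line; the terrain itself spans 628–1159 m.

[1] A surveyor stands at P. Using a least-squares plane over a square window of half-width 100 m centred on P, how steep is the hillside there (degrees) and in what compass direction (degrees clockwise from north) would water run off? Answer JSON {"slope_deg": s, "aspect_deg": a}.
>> {"slope_deg": 8, "aspect_deg": 80}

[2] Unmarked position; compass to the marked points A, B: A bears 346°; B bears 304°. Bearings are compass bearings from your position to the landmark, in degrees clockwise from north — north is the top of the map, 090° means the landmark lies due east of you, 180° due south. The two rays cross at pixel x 481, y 471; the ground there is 860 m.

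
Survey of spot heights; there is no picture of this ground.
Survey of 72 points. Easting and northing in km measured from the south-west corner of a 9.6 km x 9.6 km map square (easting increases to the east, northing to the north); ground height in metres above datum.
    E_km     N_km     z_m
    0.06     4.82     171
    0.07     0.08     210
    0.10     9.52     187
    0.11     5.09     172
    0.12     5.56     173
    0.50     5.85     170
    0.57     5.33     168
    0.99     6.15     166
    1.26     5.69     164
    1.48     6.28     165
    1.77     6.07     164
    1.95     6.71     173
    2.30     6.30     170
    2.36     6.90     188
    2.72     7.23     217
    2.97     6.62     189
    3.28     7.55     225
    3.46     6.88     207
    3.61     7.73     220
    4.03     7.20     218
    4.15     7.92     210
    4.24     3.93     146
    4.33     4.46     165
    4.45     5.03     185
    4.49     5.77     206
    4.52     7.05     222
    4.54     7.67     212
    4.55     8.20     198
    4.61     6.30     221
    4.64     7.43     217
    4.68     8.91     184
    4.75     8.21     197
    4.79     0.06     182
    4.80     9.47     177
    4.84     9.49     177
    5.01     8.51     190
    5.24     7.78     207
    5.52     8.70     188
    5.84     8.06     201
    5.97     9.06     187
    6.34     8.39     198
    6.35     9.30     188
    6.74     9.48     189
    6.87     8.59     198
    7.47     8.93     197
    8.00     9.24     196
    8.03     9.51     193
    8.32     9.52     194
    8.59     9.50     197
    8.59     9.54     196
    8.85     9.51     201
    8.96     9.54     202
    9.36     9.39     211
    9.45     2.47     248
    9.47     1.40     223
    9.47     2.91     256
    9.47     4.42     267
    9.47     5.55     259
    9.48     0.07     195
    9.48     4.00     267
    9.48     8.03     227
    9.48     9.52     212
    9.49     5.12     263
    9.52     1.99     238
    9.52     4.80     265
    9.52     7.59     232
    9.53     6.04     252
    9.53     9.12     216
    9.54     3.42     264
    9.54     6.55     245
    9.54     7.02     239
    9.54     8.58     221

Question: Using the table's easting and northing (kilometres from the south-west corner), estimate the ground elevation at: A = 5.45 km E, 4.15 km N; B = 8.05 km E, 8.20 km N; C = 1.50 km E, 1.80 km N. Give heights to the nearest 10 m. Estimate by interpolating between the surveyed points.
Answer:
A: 180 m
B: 210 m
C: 200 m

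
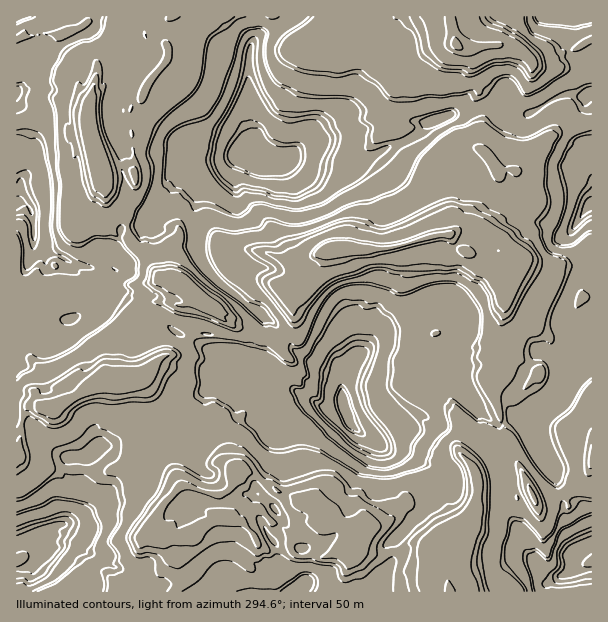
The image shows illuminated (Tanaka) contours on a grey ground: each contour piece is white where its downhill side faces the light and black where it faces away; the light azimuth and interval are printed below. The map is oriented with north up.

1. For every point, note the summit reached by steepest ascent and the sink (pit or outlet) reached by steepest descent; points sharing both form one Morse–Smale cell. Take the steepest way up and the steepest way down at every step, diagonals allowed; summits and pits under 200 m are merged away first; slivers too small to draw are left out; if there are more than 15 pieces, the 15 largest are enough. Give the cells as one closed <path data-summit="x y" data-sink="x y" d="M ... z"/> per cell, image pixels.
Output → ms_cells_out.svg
<path data-summit="333 248" data-sink="255 161" d="M291 16l-172 0-7 7-3 12 3 9 6 7-7 5-7 2-7 7 0 9-9 30 2 24 6 16 6 38 6 15 16 13 6 32 22 18 2 7 7 10 18 1 6 4 5 6 0 8-7 8-30-3-9 1-11 9-7 15-23 19 3 27 4 6 7 0 6 4 14-3 9-5 15-16 16-4 13-16 2-27 5-15 15 9 0 9-2 3-4 10 1 9 9-22-1-8 3 3 0 5 12 10 12 4 10-2 24 18 4-8 14-15 0-10-4-6 2-12 16-12 12-17 4-12 5-4 61 0 39-12 21-1 4 7 14 11 14 1 17-3-5-12-4-5 0-6 12-18 4-4 6 0 4-5 2-9-1-19-5-4-15 3-7-13-10-10-4-9 5-12-2-19-21 3-27 10-50 0-18 8-21 3-33 11-30 18-15 0-10-4-2-11 0-13-5-15 3-71 7-11 30-13 5-6z"/><path data-summit="333 248" data-sink="342 401" d="M450 235l-21 1-39 12-49-1-15 3-6 14-12 17-16 12-2 12 4 6 0 10-14 15-4 8-24-18-10 2-12-4-12-10 0-5-3-3 1 8-9 22-1-9 4-10 2-3 0-9-14-7-6 13-2 27-3 6-10 10-16 4-15 16-24 9 4 4 2 15 0 20 7 6 8 4 15-2 4 2 1 11 9 18 3 13 7 12 6 0 25 8 8 0 11-8 7-14 10 0 23 14 6 6 10 2 15 10 20 1 5 5 1 13 7 0 18 9 5 8 16-14 12-4 5-6 4-7 11-10 6 7 9 4 11 11 10 15 9 2 6 4 8-17 8-9 0-12 4-9-2-19-19-29 1-24 7-2 18 18 12 1 5 5 4-8-5-27-7-17 0-13 8-12 0-11-4-10 9-35 0-52-7-8-16 2-14-1-6-3z"/><path data-summit="333 248" data-sink="17 203" d="M117 16l-101 1 1 437 5-35 7-11 9-2 4 3 12 0 11-5 2-2 0-7-5-11 10-6 11 10 9 2 17-13-3-5-3-27 23-19 4-11 7-8 7-5 9-1 30 3 7-8 0-8-5-6-6-4-18-1-7-10-2-7-22-18-6-32-16-13-6-15-6-38-6-16-2-24 9-30 0-9 7-7 7-2 7-5-6-7-3-9 1-9z"/><path data-summit="456 44" data-sink="255 161" d="M591 16l-298 0-6 8-8 4-22 9-7 11-3 71 5 15 0 13 2 11 10 4 15 0 30-18 33-11 21-3 18-8 50 0 27-10 16-2 4-2 0-21-6-7 0-21-2-6-3-4 33-5 22 8 11 10 18-2 16-10 9-1 16-10z"/><path data-summit="333 248" data-sink="44 537" d="M116 378l-11 1-7 7-26 12-13 10-17 1-4-3-6 0-8 8-5 23 0 12-3 6 1 137 157 0 10-8-6-11-3-15 5-19-19-1-15-4 2-10 33-39-18-42-1-11-4-2-15 2-8-4-7-6 0-20-2-15z"/><path data-summit="333 248" data-sink="255 161" d="M249 472l-10 0-7 14-11 8-20-2-13-6-9 1-16 17-3 8-12 12-1 11 33 4-5 19 3 15 6 11-8 8 274-1-2-16 9-32-5-5-9-2-10-15-11-11-9-4-6-7-11 10-4 7-5 6-12 4-16 14-5-8-18-9-7 0 1-8-7-10-20-1-15-10-10-2-6-6z"/><path data-summit="333 248" data-sink="591 204" d="M591 92l-6 4-24 0-31 18-9-4-11-14-9 1-7 11-12-2-4 2 3 8 0 12-5 12 4 9 10 10 7 13 15-3 5 4 1 19-2 9-4 5-6 0-4 4-12 18 0 6 4 5 4 10 7 11-1 39 6 9 11 5 28 24 14-1 7-10 4-15 8-14 10-1z"/><path data-summit="333 248" data-sink="255 161" d="M591 296l-9 1-16 35-8 5-9 0-7-5-21-19-16-8 0 7-6 18 0 11-3 6 4 10 0 11-8 12 0 13 7 17 5 19-4 15-5-4-12-1-18-18-7 2-1 24 15 20 6 13 0 15-4 9 0 13 5-3 16 2 4-3 5-13 14-2 12-6 6 10 31-9 23-23z"/><path data-summit="333 248" data-sink="573 554" d="M591 468l-3 6-21 19-31 9-6-10-12 6-14 2-5 13-4 3-16-2-5 3-8 8-10 21-8 29 2 16 141 1z"/><path data-summit="456 44" data-sink="591 204" d="M591 40l-36 18-18 4-4 0-11-10-22-8-33 5 3 4 2 6 0 21 6 7-2 18 3 3 15 0 7-11 9-1 11 14 9 4 31-18 24 0 6-4z"/><path data-summit="333 248" data-sink="255 161" d="M72 378l-10 6 6 18 22-12-7-2z"/>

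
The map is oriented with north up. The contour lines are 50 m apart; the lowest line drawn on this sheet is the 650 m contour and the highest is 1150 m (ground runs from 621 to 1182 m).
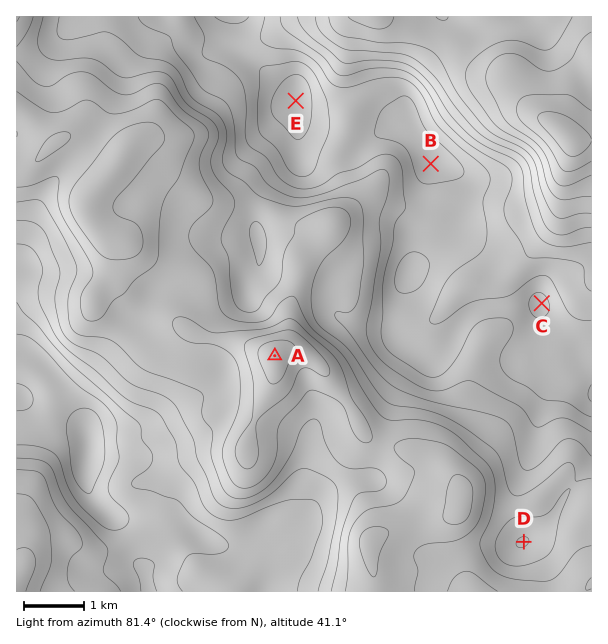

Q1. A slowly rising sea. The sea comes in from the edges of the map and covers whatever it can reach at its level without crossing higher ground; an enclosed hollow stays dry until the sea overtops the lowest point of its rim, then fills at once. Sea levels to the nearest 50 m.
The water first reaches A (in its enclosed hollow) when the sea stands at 800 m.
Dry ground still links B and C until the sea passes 1050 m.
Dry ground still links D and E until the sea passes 900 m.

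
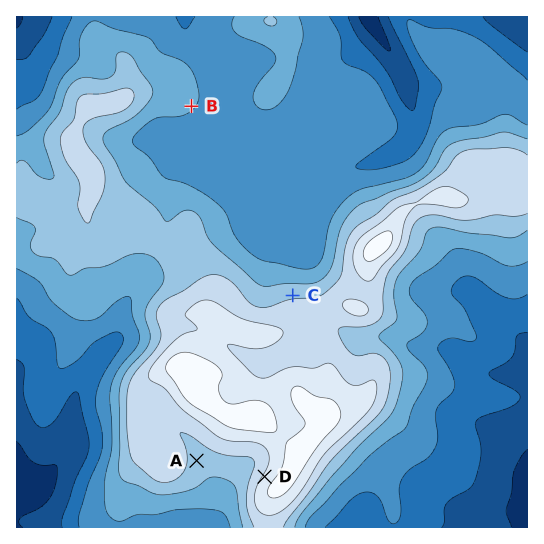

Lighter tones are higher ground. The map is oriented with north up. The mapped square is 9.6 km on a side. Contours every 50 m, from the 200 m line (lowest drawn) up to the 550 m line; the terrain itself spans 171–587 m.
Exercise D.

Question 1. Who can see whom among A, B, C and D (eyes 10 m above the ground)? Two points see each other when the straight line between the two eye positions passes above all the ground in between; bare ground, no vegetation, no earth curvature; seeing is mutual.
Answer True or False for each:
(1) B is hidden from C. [False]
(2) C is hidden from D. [True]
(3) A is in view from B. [False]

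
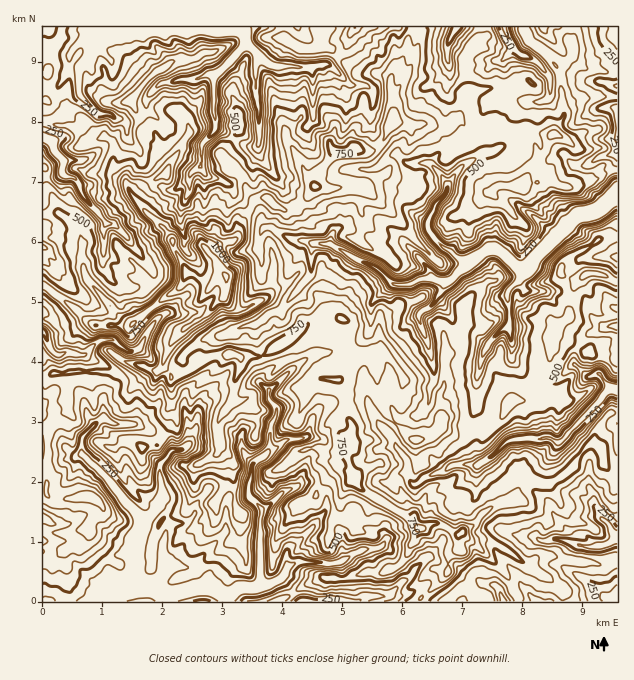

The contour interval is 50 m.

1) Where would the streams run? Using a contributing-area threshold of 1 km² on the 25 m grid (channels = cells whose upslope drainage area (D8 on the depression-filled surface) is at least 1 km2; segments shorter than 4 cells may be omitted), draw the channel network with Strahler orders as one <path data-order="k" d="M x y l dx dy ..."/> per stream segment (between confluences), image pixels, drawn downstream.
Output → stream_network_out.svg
<path data-order="1" d="M382 597l-17 0-7 4-17 0-1-1-11 0-1 1-27 0"/><path data-order="3" d="M131 586l-3 2-4 0-2 1-3 0-6 3-7 8 0 1"/><path data-order="2" d="M155 586l-16 0-2-1-6 1"/><path data-order="2" d="M260 585l-4 3-15 0-2 1-3 0-6 6-3 2-6-2-10-7-17 0-6 3-4 0-2 1-4 0-2 2-9 0-3 1-3-1-6-6 0-2"/><path data-order="1" d="M164 565l-1 3 0 8-6 6-2 4"/><path data-order="1" d="M365 549l-13 6-11 7-4 0-2 2-10 0-2-2-27 0-6 3-4 5 0 3-5 6-12 6-9 0"/><path data-order="1" d="M557 540l8 0 1 1 3 0 2 2 3 0 6 3 15 1 1-1 8 0 1-2 3 0 6-6 3 0 0-1"/><path data-order="1" d="M610 525l1 6 6 6"/><path data-order="2" d="M143 522l0 4-4 8 0 3-3 6 0 6-2 1 0 33-3 3"/><path data-order="2" d="M262 457l-3 2-8 7 0 12-3 6 0 11 2 3 3 3 1 0 6 6 0 1 2 0 0 8-2 1 0 68"/><path data-order="1" d="M184 448l-2 2-9 0-13 15 0 15 1 1 0 18-3 3-3 9-12 11"/><path data-order="1" d="M397 448l9 9 1 3 0 14 2 1 1 6 3 3 3 0 3-1 6-6 3 0 9-5 6 0 5-4 6-3 24 0 6-3 7-6 2 0 13-14 6-1 2-2 10 0 2-1 6 0 1 1 9 0 2-1 6 0 6 4 4 0 6-6 0-1 35-35 3-6 6-6 7 2"/><path data-order="1" d="M286 441l-2 0-7 7-6 2-8 7-1 0"/><path data-order="1" d="M104 418l-4 2-17 16-1 3 0 15 30 29 0 1 10 12 0 2 21 21 0 3"/><path data-order="1" d="M434 381l0-14-1-1 0-5-2-1 0-5-1-1-2-11-1-1 0-3-3-5 0-3-5-9 0-9 3-3 8-3 6-6 0-3 7-9 0-7"/><path data-order="1" d="M286 375l-14 13-3 2 0 10 6 6 2 3 0 5-2 1 0 3-4 6 0 9-2 2 0 15-7 7"/><path data-order="1" d="M479 370l0-3 2-1 0-6 7-17 15-15 2 0 4-4 0-20-1-1 0-12 13-14 2-4 3-3"/><path data-order="1" d="M137 349l-1 2-9 0-12-11-14 0-6 5-1 0-9 10-8 0-1-1-5 0-1-2-5 0-4 3-3 0-8-6-1-6-2-1 0-3-1-2 0-3-3-3"/><path data-order="1" d="M247 325l7 0 8-6 1 0 6-6 3 0 2-1 6 0 4-5 0-1 5-5 0-1 7-8 0-1 5-5 0-1 9-9 1-3 0-26 5-4"/><path data-order="2" d="M443 282l6 0 9-9 0-2 8-3 4-4 0-2 5-1 3-3"/><path data-order="3" d="M526 270l4-5 3-6 44-43 3-2 12-1 9-5 9-9 1 0 5-4 1 0 0-2"/><path data-order="3" d="M478 258l6-6 3 0 1-2 9 0 3 2 6 6 2 0 10 10 3 2 5 0"/><path data-order="1" d="M104 246l0-20 2-1-2-5"/><path data-order="2" d="M316 243l4 0 2 1 9 0 6 5 6 1 7 6 24 11 3 3 2 0 13 13 3 2 14 0 12-6 13 0 2 1 4 0 3 2"/><path data-order="1" d="M265 228l7 0 5 4 16 8 8 0 1 1 14 2"/><path data-order="1" d="M112 223l-5 0-3-3"/><path data-order="2" d="M104 220l-21-24-3-6-1-7-6-6-8 0-3-3 0-8 2-1-2-6-7-8-2-3 0-4-4-5-6-1"/><path data-order="2" d="M448 186l-2 7-10 11-2 6-4 6 0 3-2 1 0 9 5 6 0 2 12 12 4 1 8 8 3 0 1 1 9 0 2-1 6 0"/><path data-order="1" d="M190 178l0-3 12-10"/><path data-order="2" d="M202 165l0-20 13-16 0-12-1-2 0-37 3-3"/><path data-order="1" d="M416 163l12 0 3 2 12 12 5 9"/><path data-order="1" d="M475 159l-6 4-5 2-10 10-6 11"/><path data-order="1" d="M259 144l0-38-2-1 0-8-1-1 0-33 1-2 0-6-1-3"/><path data-order="1" d="M617 127l0-18"/><path data-order="1" d="M109 114l-9 0-3-2-17-16-1-3 0-24 1-3 8-6 3-6 0-5 1-1 0-3 2-2 0-3 3-6 6-7 6 0"/><path data-order="1" d="M545 100l5-4 0-18-2-3-13-15-6-3-8-2-7-7-2-5-3-3-4-9 0-4"/><path data-order="1" d="M193 79l4 0 8-4 12 0"/><path data-order="2" d="M217 75l16-17 0-1 12-12 0-2"/><path data-order="1" d="M320 66l-6 0-1 1-18 0-2-1-22 0-3-3-6-3 0-2-6-6"/><path data-order="1" d="M448 60l0-17 4-9 3-3 2-4"/><path data-order="2" d="M256 52l-8-7-1 0 0-2-2 0"/><path data-order="3" d="M245 43l0-7-6-6-24 0-1-2-5 0-1-1-69 0"/>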